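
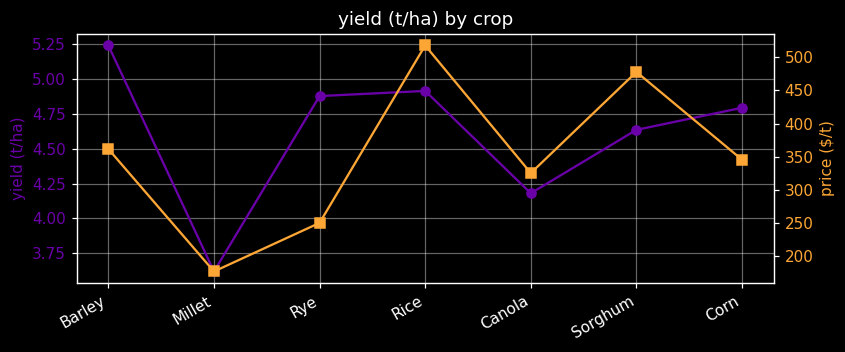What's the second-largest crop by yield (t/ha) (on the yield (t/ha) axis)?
Top 3 (on the yield (t/ha) axis): Barley ≈ 5.2, Rice ≈ 5.0, Rye ≈ 4.8.

Rice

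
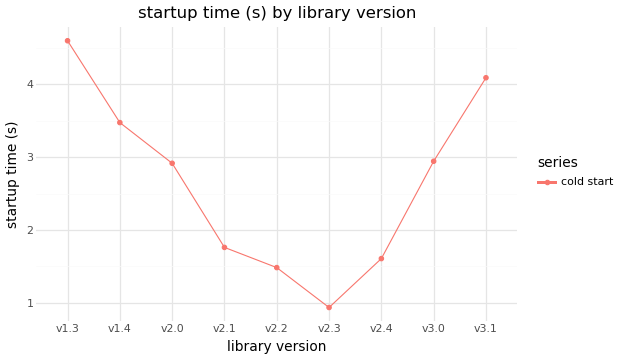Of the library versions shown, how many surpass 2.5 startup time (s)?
Above 2.5: v1.3, v1.4, v2.0, v3.0, v3.1.

5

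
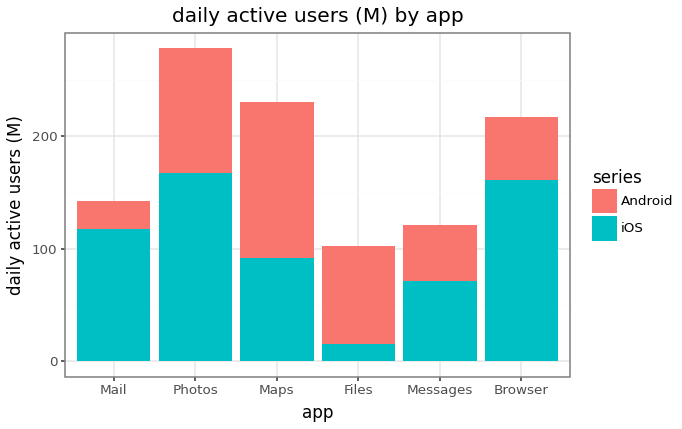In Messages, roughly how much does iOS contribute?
≈ 75

iOS top ≈ 75, bottom ≈ 0; segment ≈ 75.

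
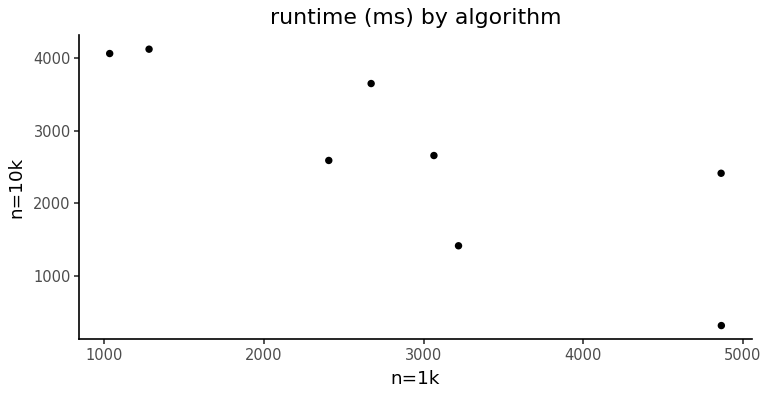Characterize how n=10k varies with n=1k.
negative, strong

Points are negatively correlated; strong (|r| ≈ 0.8).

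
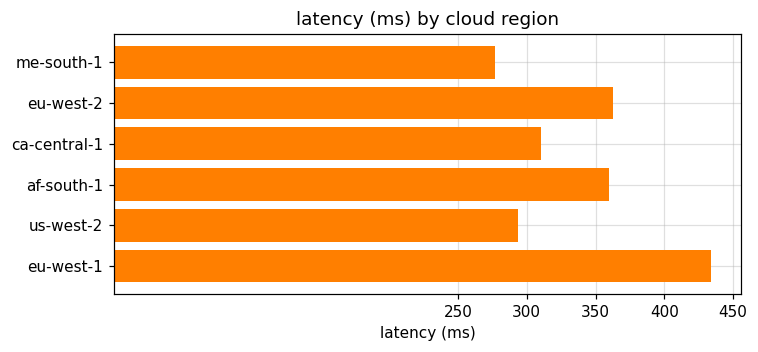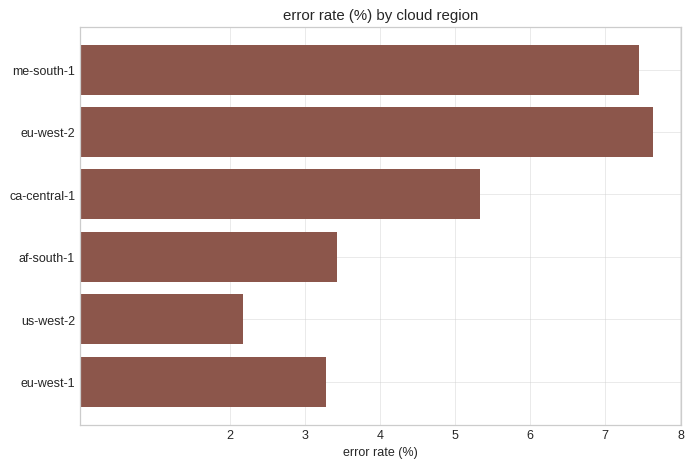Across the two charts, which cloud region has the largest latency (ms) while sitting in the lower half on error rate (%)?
eu-west-1

Chart 2 median error rate (%) ≈ 4; below-median cloud regions: af-south-1, us-west-2, eu-west-1. Among those, eu-west-1 has the highest latency (ms) (≈ 450).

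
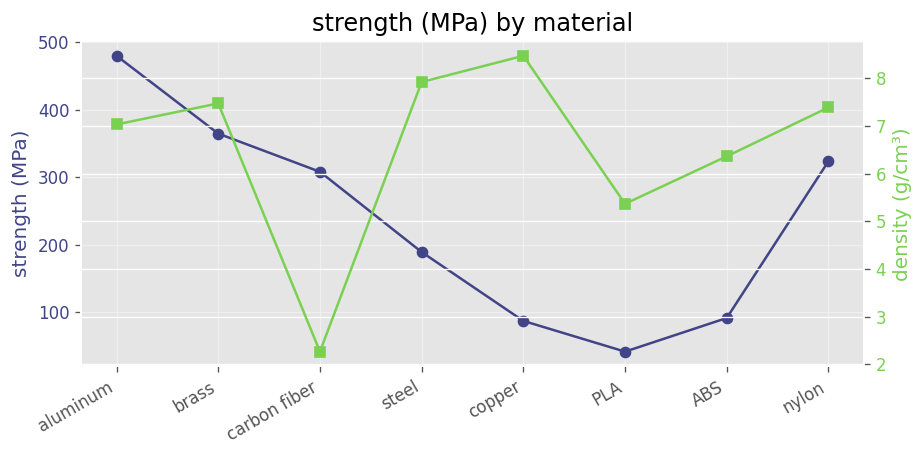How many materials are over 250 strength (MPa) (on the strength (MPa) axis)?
Above 250: aluminum, brass, carbon fiber, nylon.

4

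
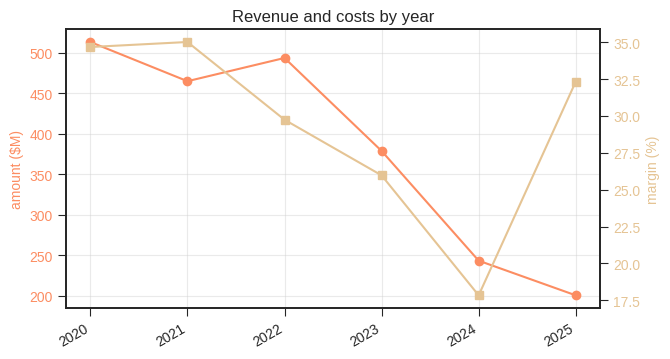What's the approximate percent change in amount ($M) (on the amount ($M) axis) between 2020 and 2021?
≈ -10%

2020 ≈ 500, 2021 ≈ 450; (450 − 500) / 500 ≈ -10%.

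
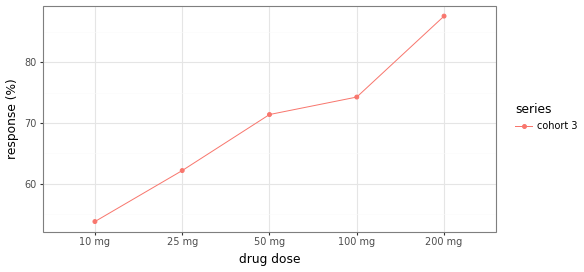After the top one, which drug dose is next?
Top 3: 200 mg ≈ 90, 100 mg ≈ 75, 50 mg ≈ 70.

100 mg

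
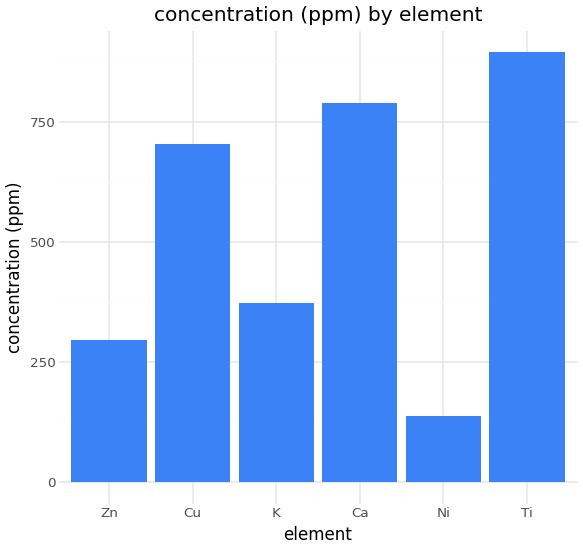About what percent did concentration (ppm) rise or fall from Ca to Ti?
≈ +12.5%

Ca ≈ 800, Ti ≈ 900; (900 − 800) / 800 ≈ +12.5%.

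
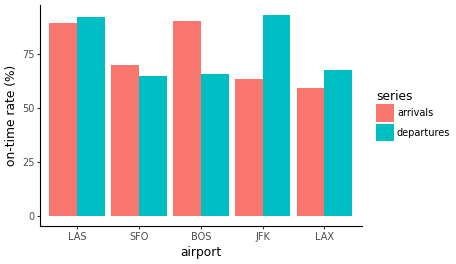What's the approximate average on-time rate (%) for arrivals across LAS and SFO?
≈ 80

(90 + 70) / 2 ≈ 80.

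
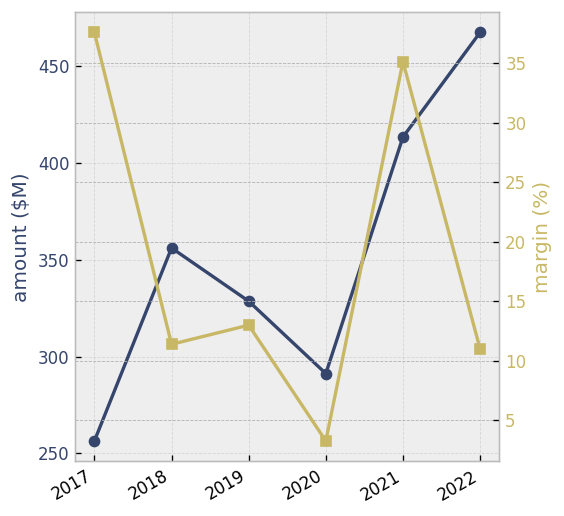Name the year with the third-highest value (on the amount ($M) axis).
2018

Top 4 (on the amount ($M) axis): 2022 ≈ 460, 2021 ≈ 420, 2018 ≈ 360, 2019 ≈ 320.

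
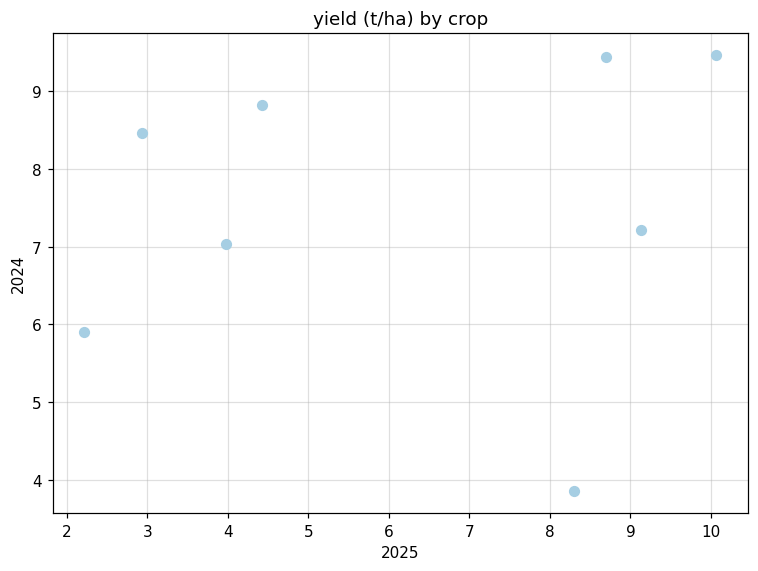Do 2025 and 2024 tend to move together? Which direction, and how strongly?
no clear correlation

Points are roughly uncorrelated; weak (|r| ≈ 0.1).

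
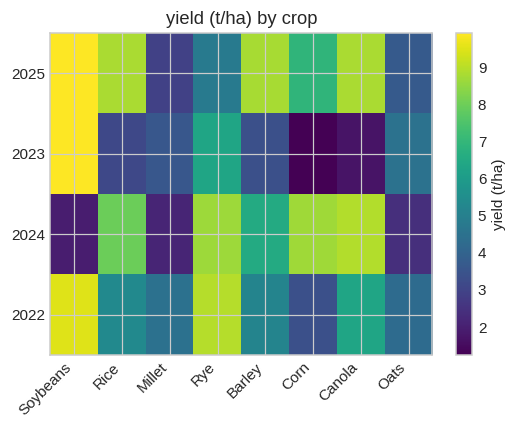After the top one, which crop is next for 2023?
Top 3 for 2023: Soybeans ≈ 10, Rye ≈ 6, Oats ≈ 5.

Rye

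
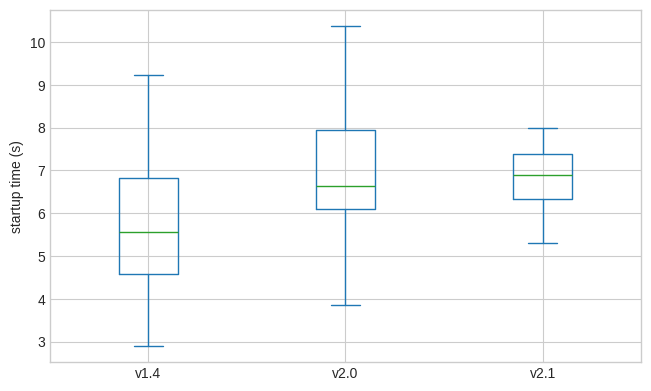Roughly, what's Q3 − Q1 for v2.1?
Q3 ≈ 7.4, Q1 ≈ 6.3; IQR ≈ 1.1.

≈ 1.1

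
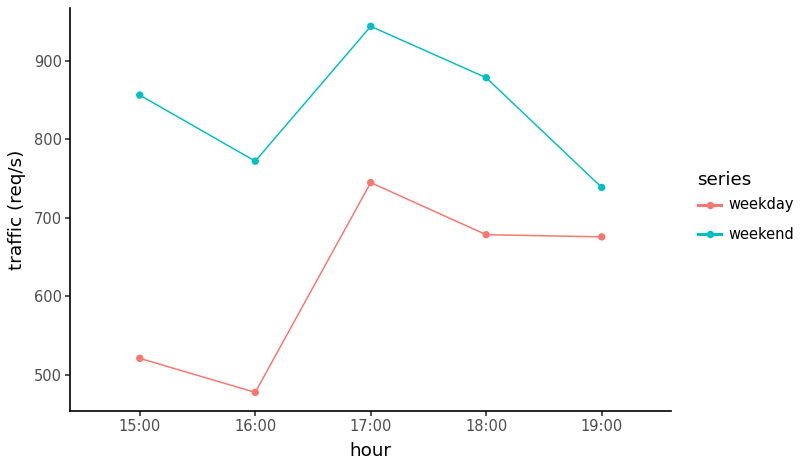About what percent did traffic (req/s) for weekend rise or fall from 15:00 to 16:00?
≈ -11.8%

15:00 ≈ 850, 16:00 ≈ 750; (750 − 850) / 850 ≈ -11.8%.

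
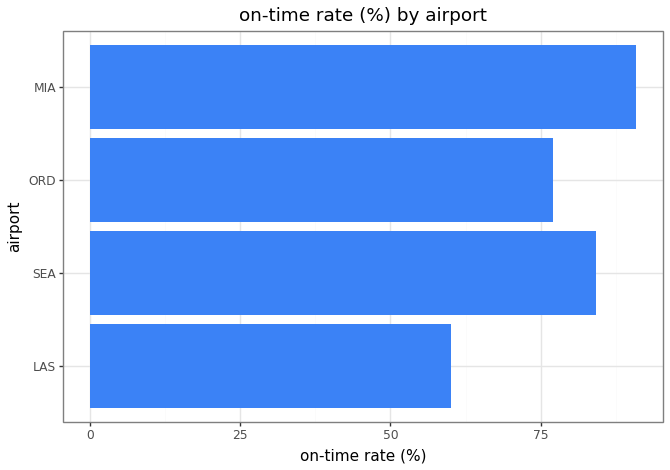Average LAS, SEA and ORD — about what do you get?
(60 + 80 + 80) / 3 ≈ 73.

≈ 73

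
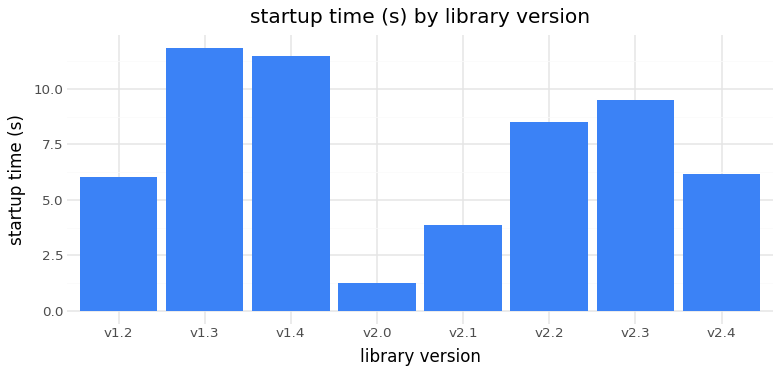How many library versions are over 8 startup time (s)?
Above 8: v1.3, v1.4, v2.2, v2.3.

4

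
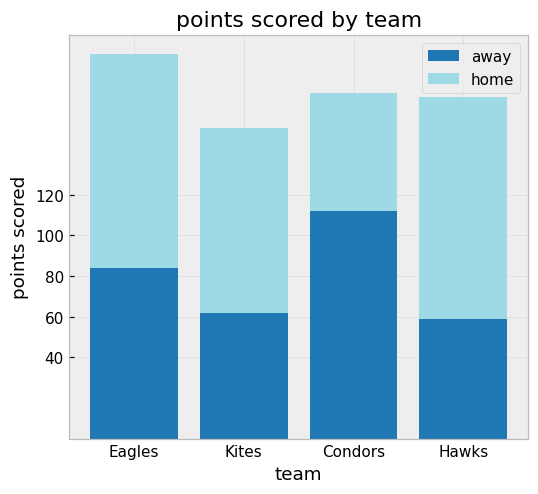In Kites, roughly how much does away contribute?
≈ 60

away top ≈ 60, bottom ≈ 0; segment ≈ 60.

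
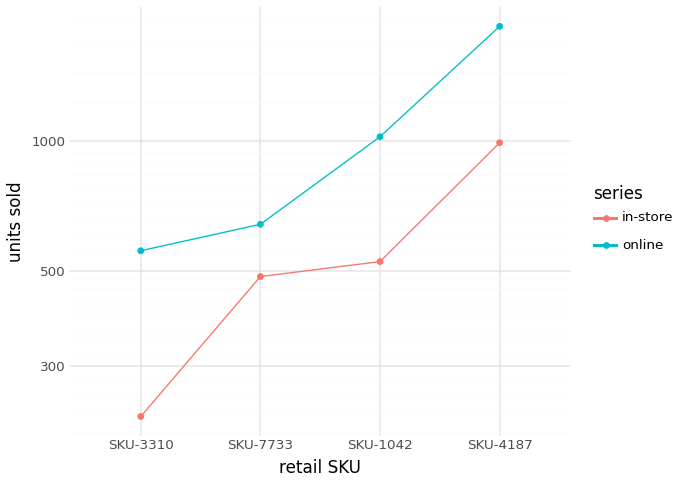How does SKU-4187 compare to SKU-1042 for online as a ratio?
SKU-4187 ≈ 1800, SKU-1042 ≈ 1000; 1800/1000 ≈ 1.8.

≈ 1.8×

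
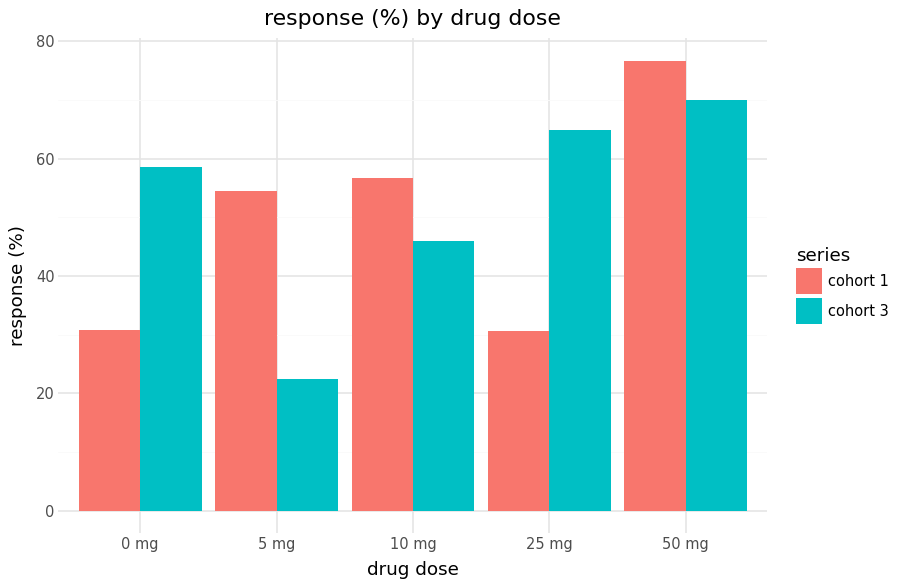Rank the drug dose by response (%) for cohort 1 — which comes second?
Top 3 for cohort 1: 50 mg ≈ 80, 10 mg ≈ 60, 5 mg ≈ 50.

10 mg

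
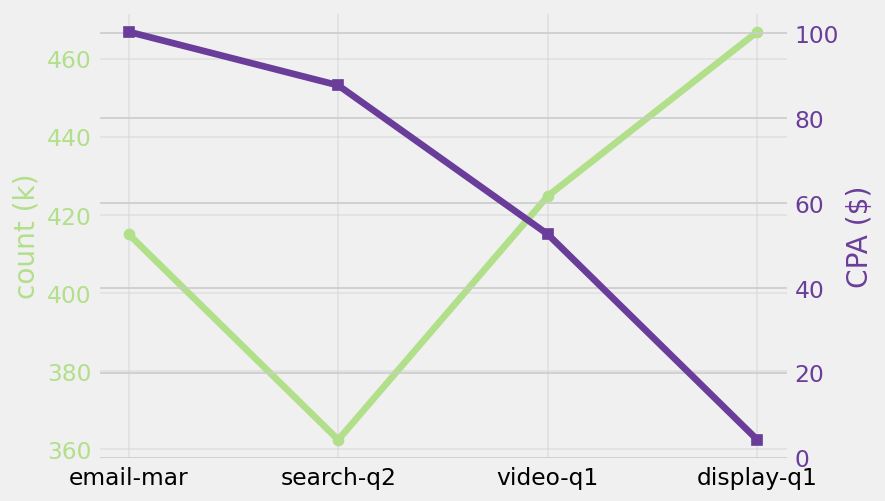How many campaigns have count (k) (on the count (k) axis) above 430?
Above 430: display-q1.

1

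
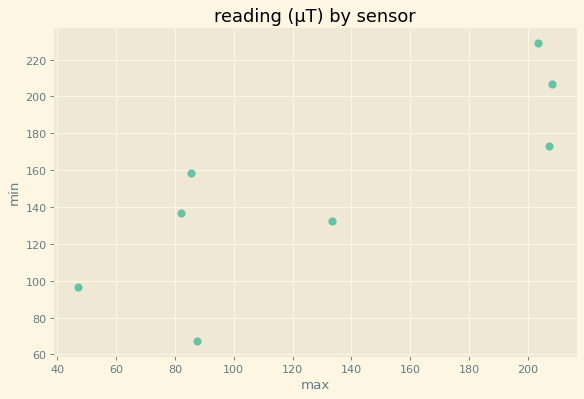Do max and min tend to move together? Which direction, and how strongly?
Points are positively correlated; strong (|r| ≈ 0.8).

positive, strong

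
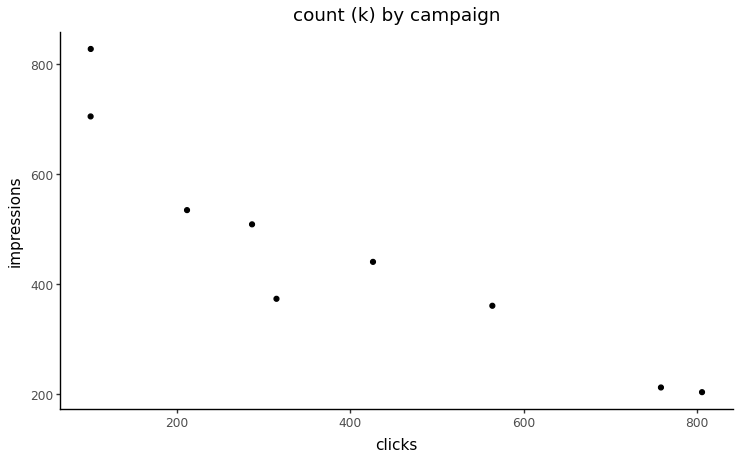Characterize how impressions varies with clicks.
negative, strong

Points are negatively correlated; strong (|r| ≈ 0.9).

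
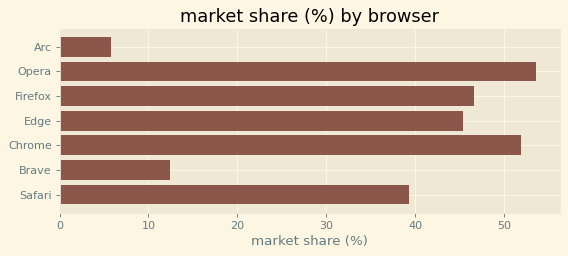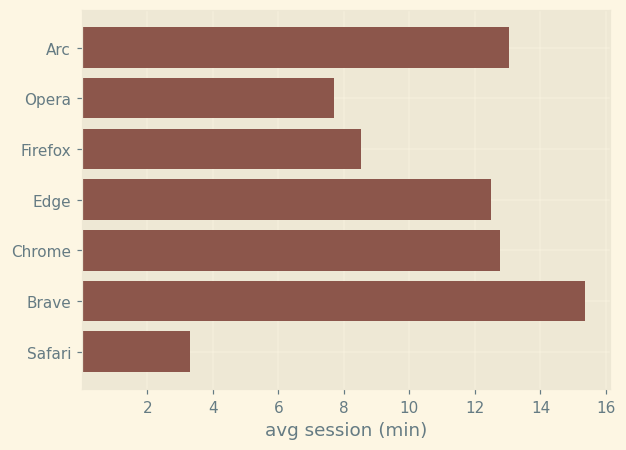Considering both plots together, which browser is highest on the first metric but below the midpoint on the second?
Chart 2 median avg session (min) ≈ 12; below-median browsers: Opera, Firefox, Safari. Among those, Opera has the highest market share (%) (≈ 55).

Opera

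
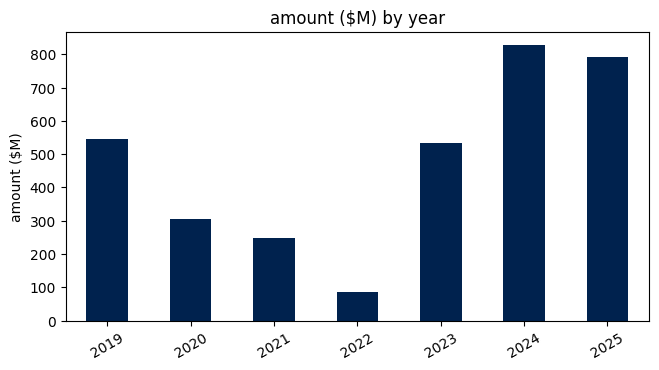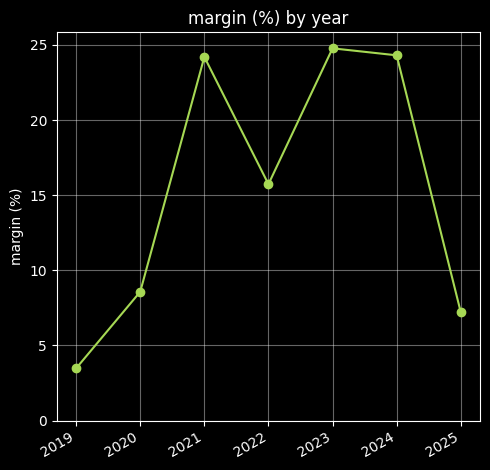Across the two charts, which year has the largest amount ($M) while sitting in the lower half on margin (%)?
2025

Chart 2 median margin (%) ≈ 15; below-median years: 2019, 2020, 2025. Among those, 2025 has the highest amount ($M) (≈ 800).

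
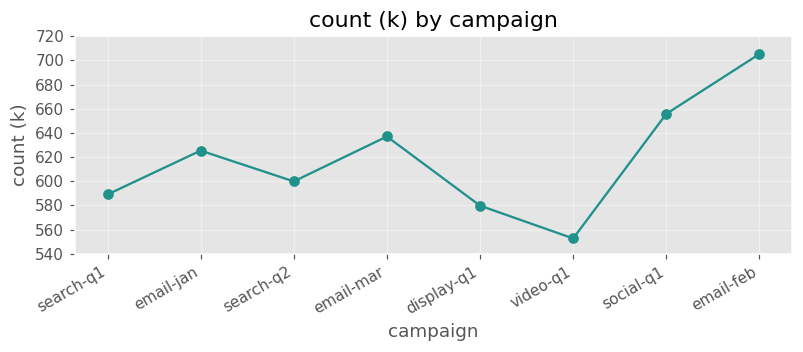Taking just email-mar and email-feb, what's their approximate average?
(640 + 700) / 2 ≈ 670.

≈ 670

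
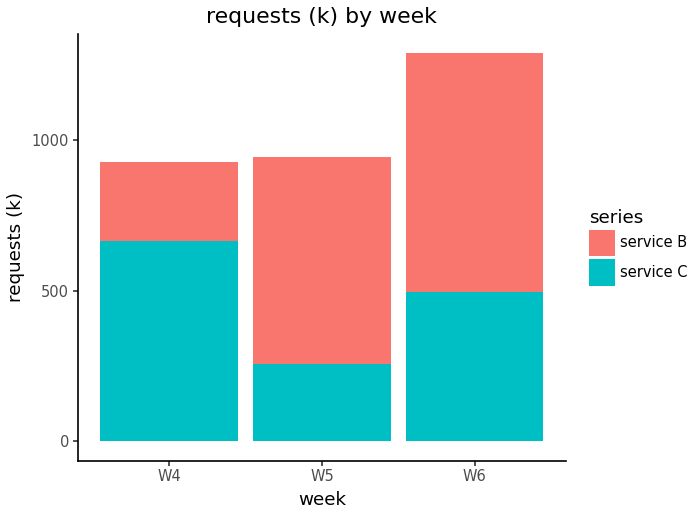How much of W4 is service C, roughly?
≈ 600

service C top ≈ 600, bottom ≈ 0; segment ≈ 600.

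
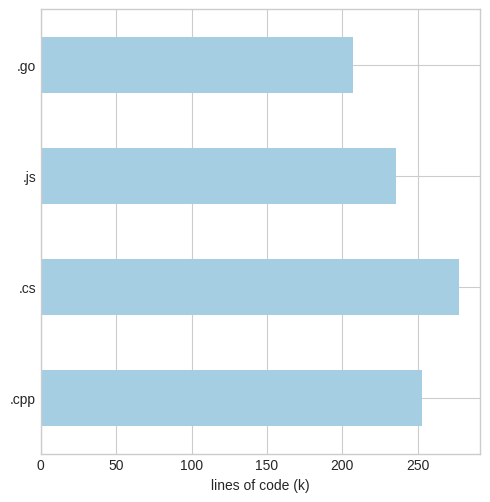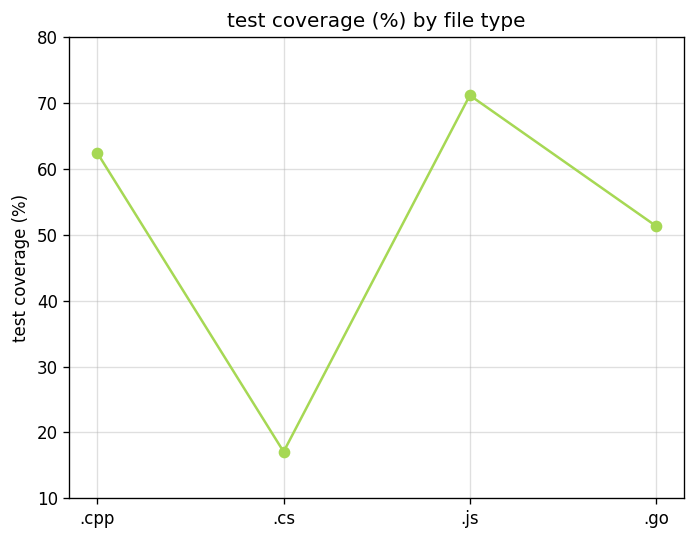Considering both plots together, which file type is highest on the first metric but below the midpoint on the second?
Chart 2 median test coverage (%) ≈ 60; below-median file types: .cs, .go. Among those, .cs has the highest lines of code (k) (≈ 300).

.cs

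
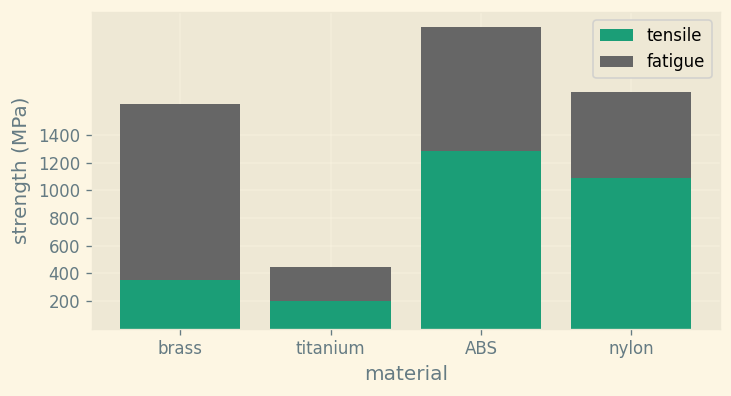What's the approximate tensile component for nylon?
tensile top ≈ 1000, bottom ≈ 0; segment ≈ 1000.

≈ 1000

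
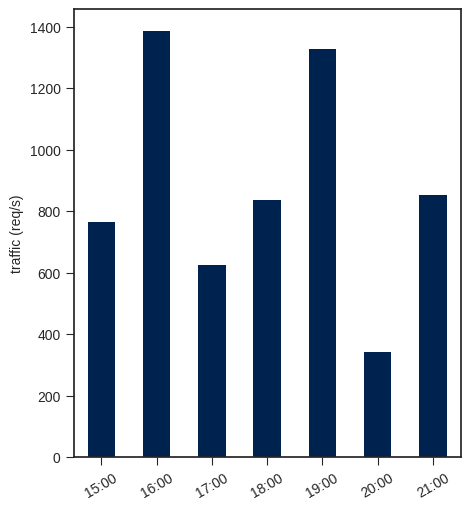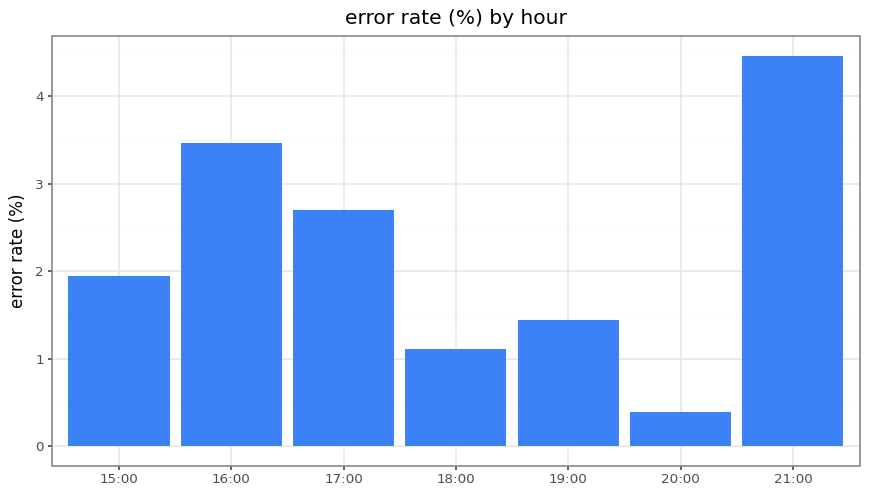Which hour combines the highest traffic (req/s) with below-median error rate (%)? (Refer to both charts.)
Chart 2 median error rate (%) ≈ 2; below-median hours: 18:00, 19:00, 20:00. Among those, 19:00 has the highest traffic (req/s) (≈ 1400).

19:00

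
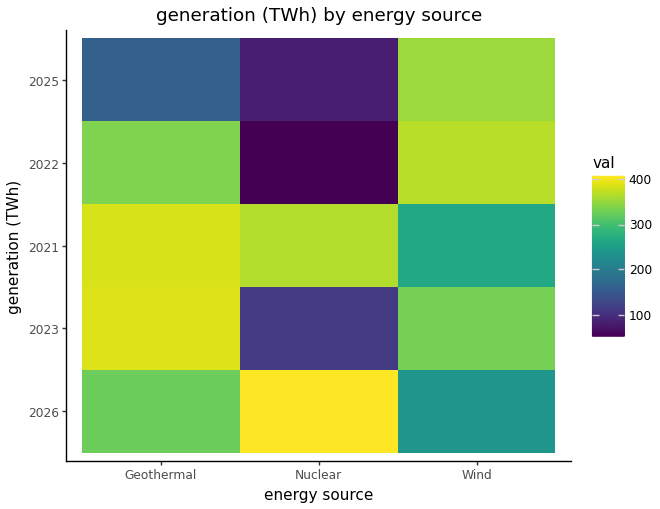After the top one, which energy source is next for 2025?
Top 3 for 2025: Wind ≈ 350, Geothermal ≈ 150, Nuclear ≈ 100.

Geothermal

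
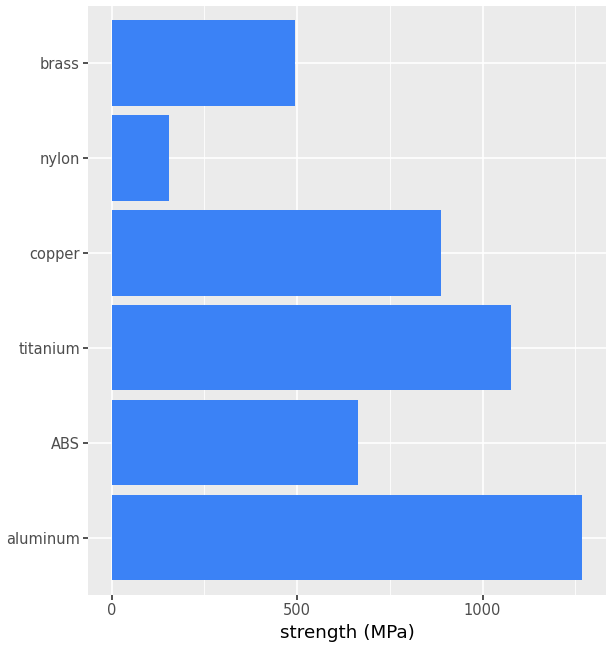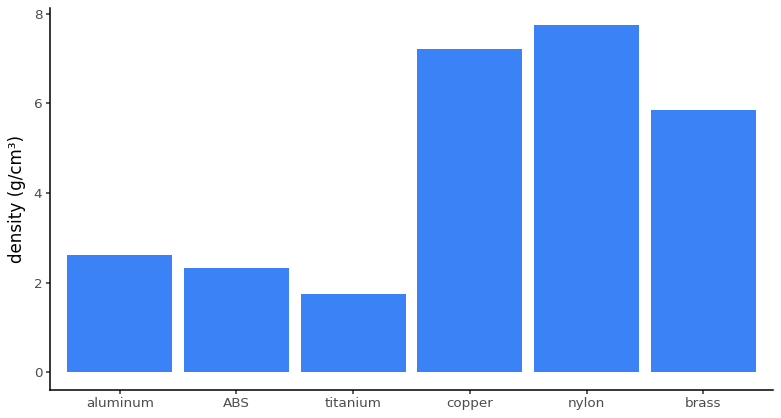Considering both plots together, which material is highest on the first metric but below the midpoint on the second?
Chart 2 median density (g/cm³) ≈ 4; below-median materials: aluminum, ABS, titanium. Among those, aluminum has the highest strength (MPa) (≈ 1200).

aluminum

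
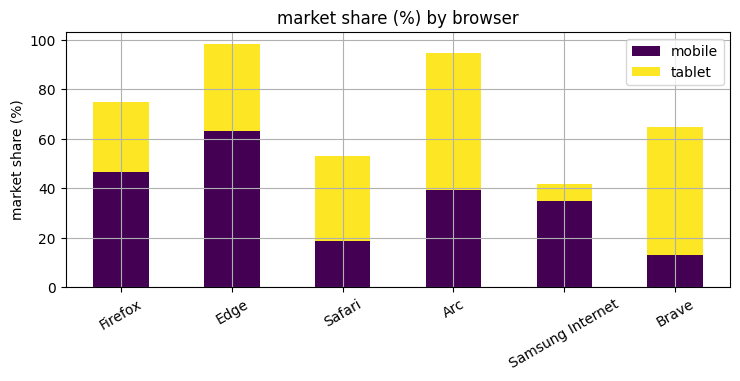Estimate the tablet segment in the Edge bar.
≈ 40

tablet top ≈ 100, bottom ≈ 60; segment ≈ 40.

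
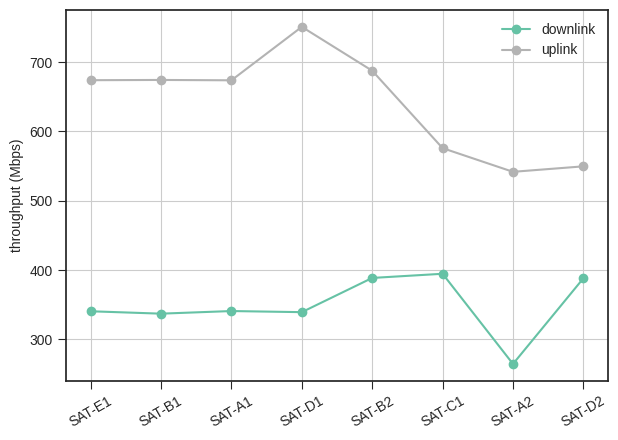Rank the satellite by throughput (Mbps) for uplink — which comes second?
SAT-B2

Top 3 for uplink: SAT-D1 ≈ 750, SAT-B2 ≈ 700, SAT-B1 ≈ 650.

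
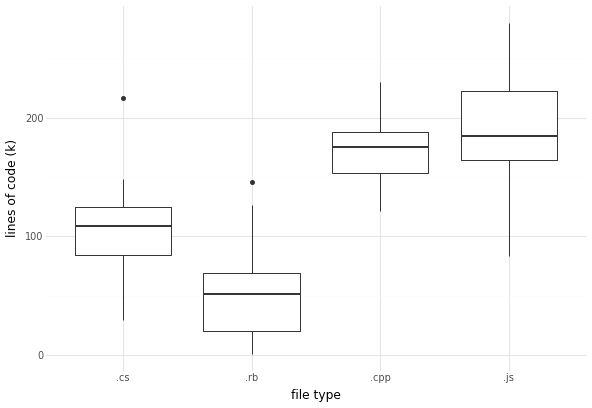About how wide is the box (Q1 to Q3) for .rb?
≈ 40

Q3 ≈ 60, Q1 ≈ 20; IQR ≈ 40.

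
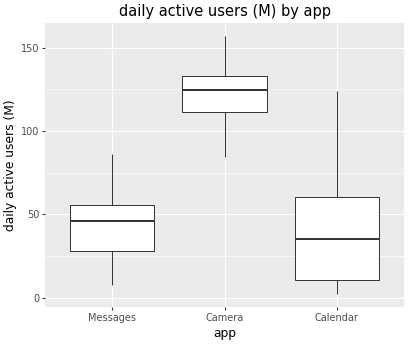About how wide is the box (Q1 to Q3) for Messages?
≈ 30

Q3 ≈ 60, Q1 ≈ 30; IQR ≈ 30.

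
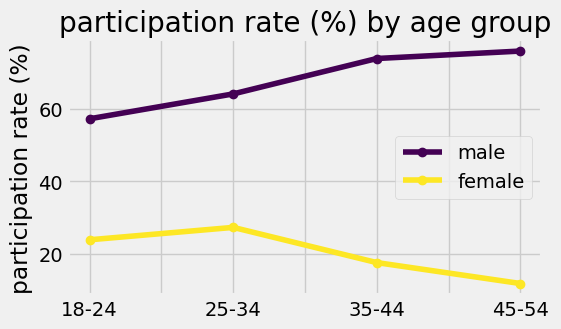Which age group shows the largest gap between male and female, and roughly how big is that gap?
45-54: male ≈ 80, female ≈ 10 → gap ≈ 70. Next-largest (35-44) is only ≈ 50.

45-54, ≈ 70 %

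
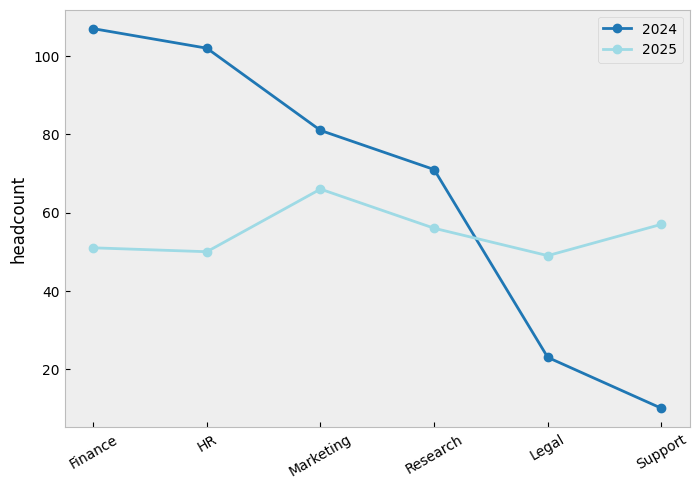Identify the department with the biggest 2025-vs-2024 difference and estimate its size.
Finance: 2025 ≈ 50, 2024 ≈ 110 → gap ≈ 60. Next-largest (HR) is only ≈ 50.

Finance, ≈ 60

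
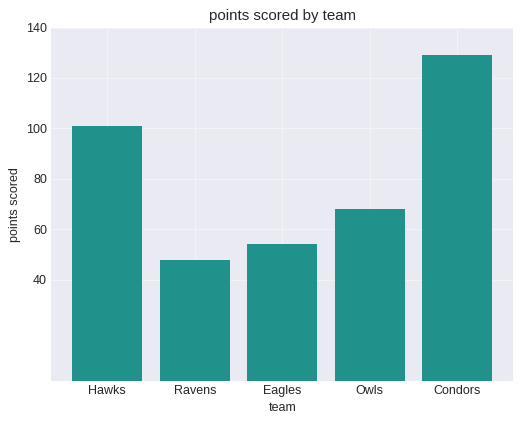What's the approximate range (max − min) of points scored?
≈ 80

Max Condors ≈ 120, min Ravens ≈ 40; range ≈ 80.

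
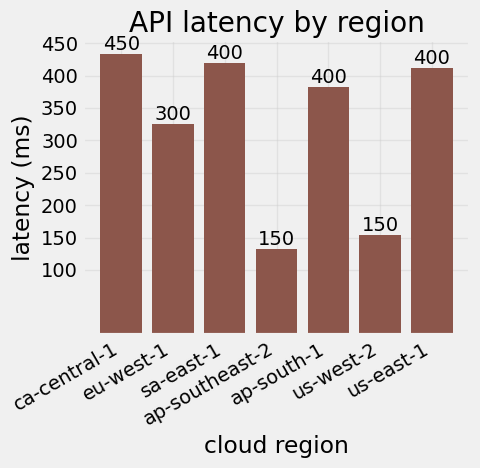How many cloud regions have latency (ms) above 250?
5

Above 250: ca-central-1, eu-west-1, sa-east-1, ap-south-1, us-east-1.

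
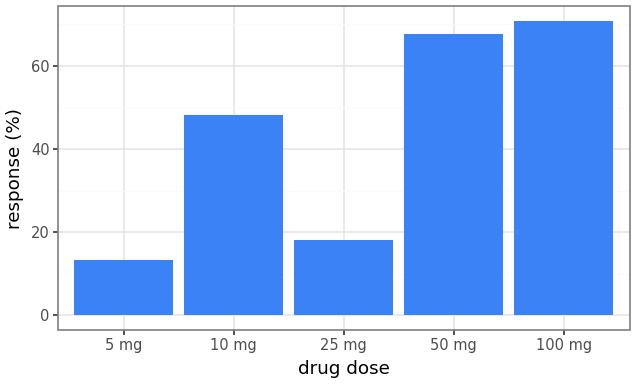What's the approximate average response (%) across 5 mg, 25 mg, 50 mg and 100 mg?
≈ 42

(10 + 20 + 70 + 70) / 4 ≈ 42.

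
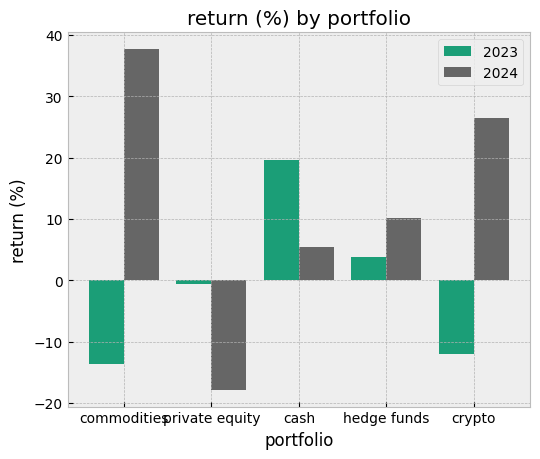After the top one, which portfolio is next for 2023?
Top 3 for 2023: cash ≈ 20, hedge funds ≈ 5, private equity ≈ 0.

hedge funds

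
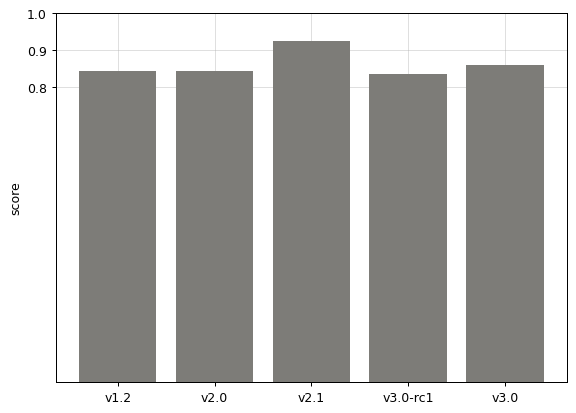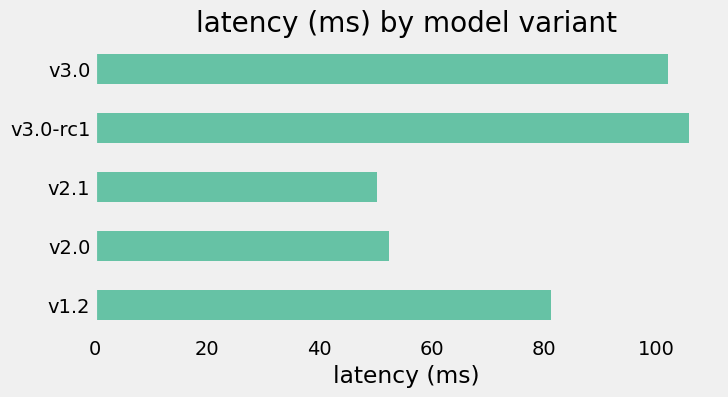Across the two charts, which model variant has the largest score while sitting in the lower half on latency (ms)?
v2.1

Chart 2 median latency (ms) ≈ 80; below-median model variants: v2.0, v2.1. Among those, v2.1 has the highest score (≈ 0.9).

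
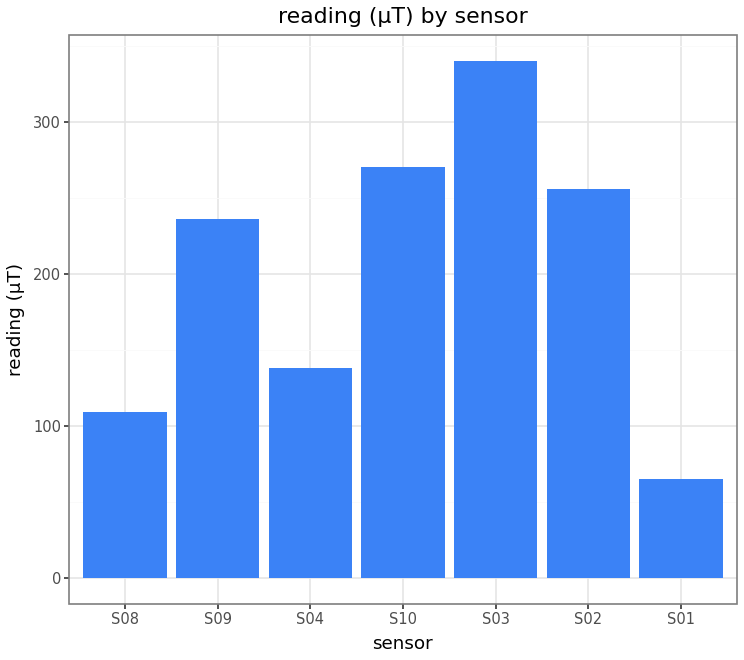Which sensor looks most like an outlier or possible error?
S01 ≈ 50; the rest sit between ≈ 100 and ≈ 350.

S01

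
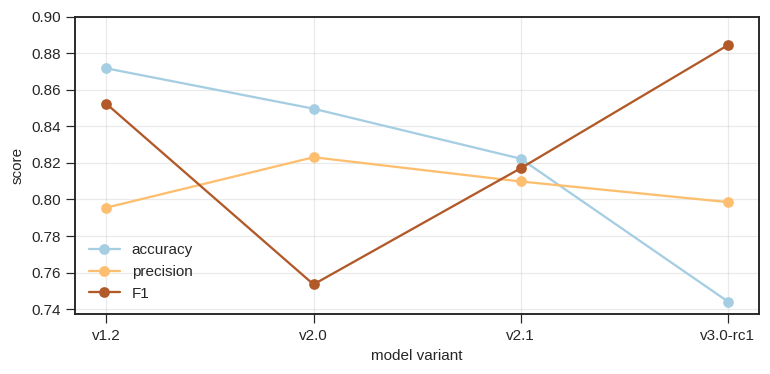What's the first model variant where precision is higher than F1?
v1.2: precision ≈ 0.80 vs F1 ≈ 0.86 (not yet); v2.0: precision ≈ 0.82 vs F1 ≈ 0.76 (first crossover).

v2.0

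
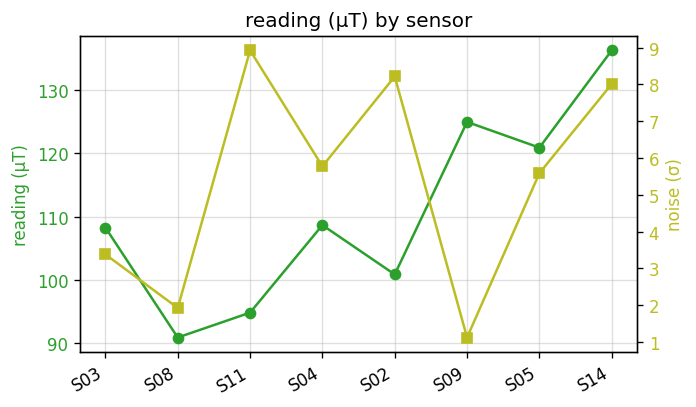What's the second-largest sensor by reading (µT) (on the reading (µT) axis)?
Top 3 (on the reading (µT) axis): S14 ≈ 135, S09 ≈ 125, S05 ≈ 120.

S09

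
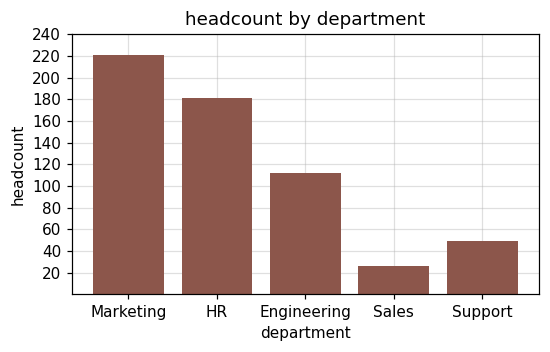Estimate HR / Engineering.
≈ 1.5×

HR ≈ 180, Engineering ≈ 120; 180/120 ≈ 1.5.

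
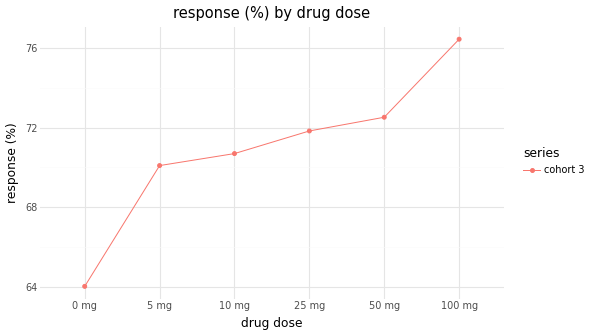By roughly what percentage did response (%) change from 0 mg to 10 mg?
0 mg ≈ 64, 10 mg ≈ 70; (70 − 64) / 64 ≈ +9.4%.

≈ +9.4%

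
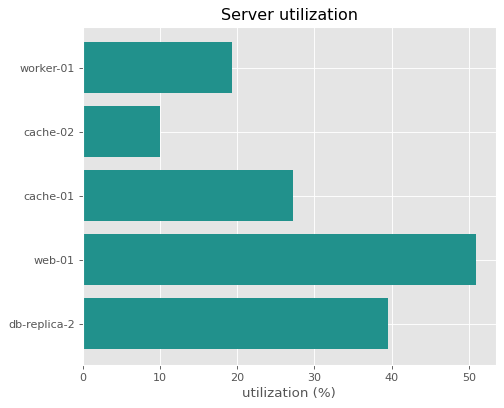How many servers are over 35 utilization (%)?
Above 35: web-01, db-replica-2.

2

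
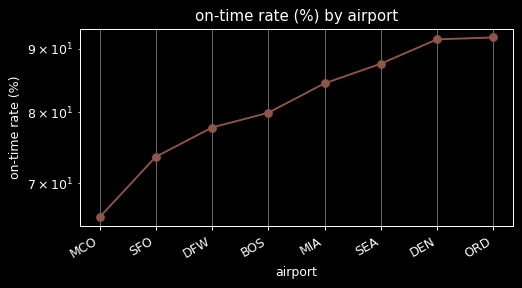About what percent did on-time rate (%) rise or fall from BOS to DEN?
BOS ≈ 80, DEN ≈ 90; (90 − 80) / 80 ≈ +12.5%.

≈ +12.5%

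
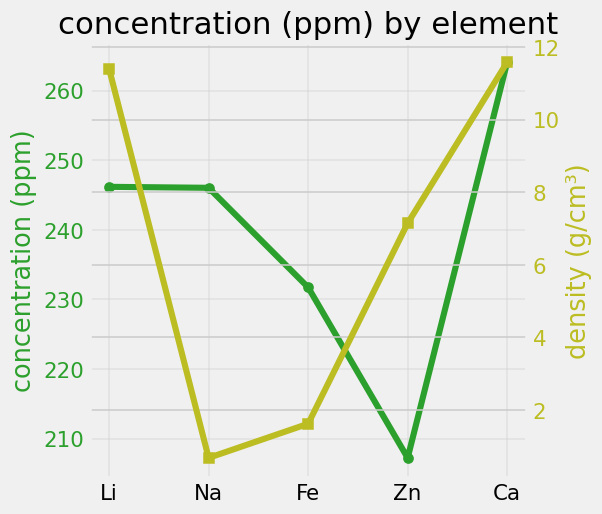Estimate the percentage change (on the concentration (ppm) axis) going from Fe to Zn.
≈ -10.9%

Fe ≈ 230, Zn ≈ 205; (205 − 230) / 230 ≈ -10.9%.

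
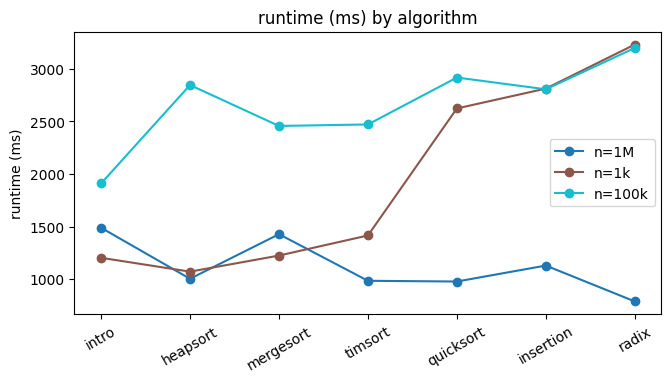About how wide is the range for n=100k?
Max radix ≈ 3000, min intro ≈ 2000; range ≈ 1000.

≈ 1000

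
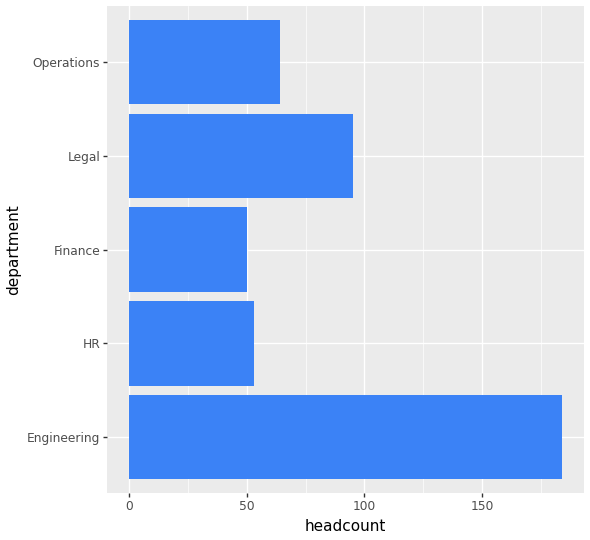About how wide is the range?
Max Engineering ≈ 180, min Finance ≈ 40; range ≈ 140.

≈ 140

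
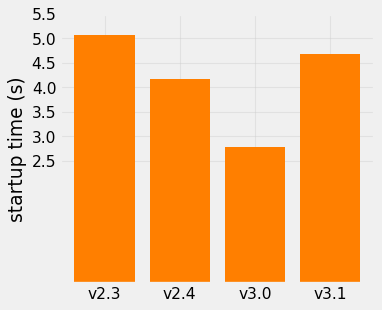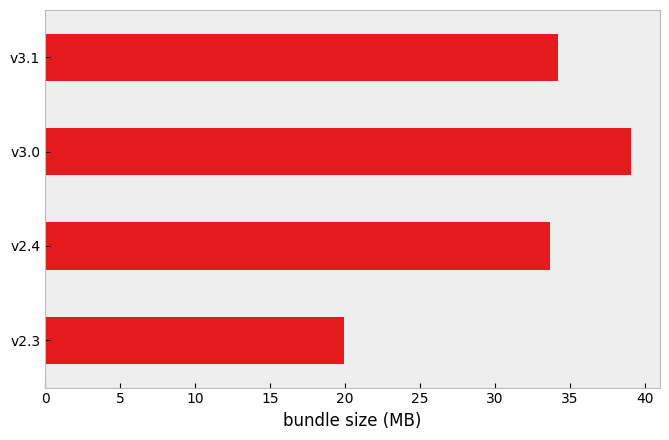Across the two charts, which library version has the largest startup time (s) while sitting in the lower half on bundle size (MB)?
v2.3

Chart 2 median bundle size (MB) ≈ 35; below-median library versions: v2.3, v2.4. Among those, v2.3 has the highest startup time (s) (≈ 5).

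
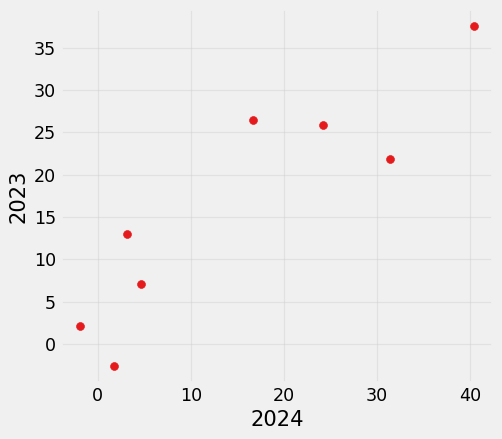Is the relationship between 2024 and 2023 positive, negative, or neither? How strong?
positive, strong

Points are positively correlated; strong (|r| ≈ 0.9).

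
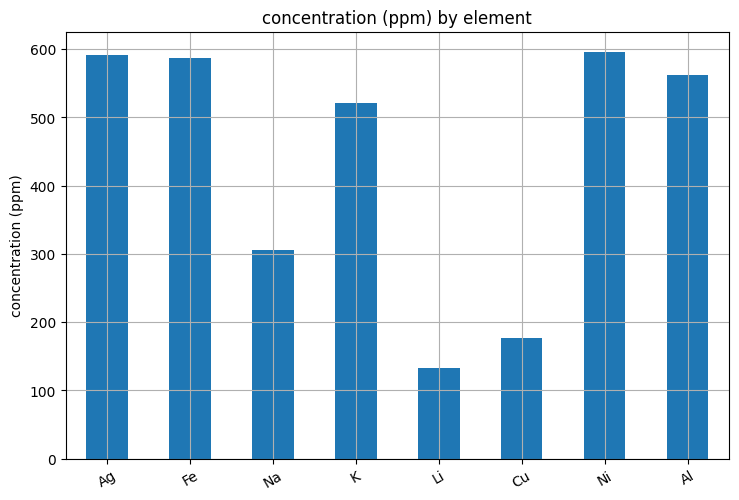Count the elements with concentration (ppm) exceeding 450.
5

Above 450: Ag, Fe, K, Ni, Al.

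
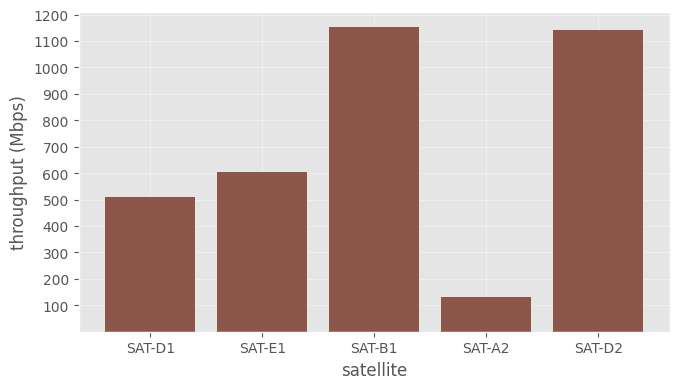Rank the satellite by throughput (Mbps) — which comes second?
Top 3: SAT-B1 ≈ 1200, SAT-D2 ≈ 1100, SAT-E1 ≈ 600.

SAT-D2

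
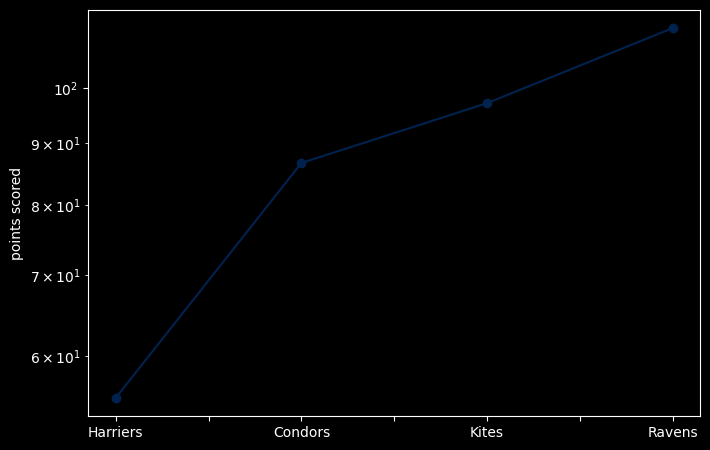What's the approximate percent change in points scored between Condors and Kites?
≈ +11.8%

Condors ≈ 85, Kites ≈ 95; (95 − 85) / 85 ≈ +11.8%.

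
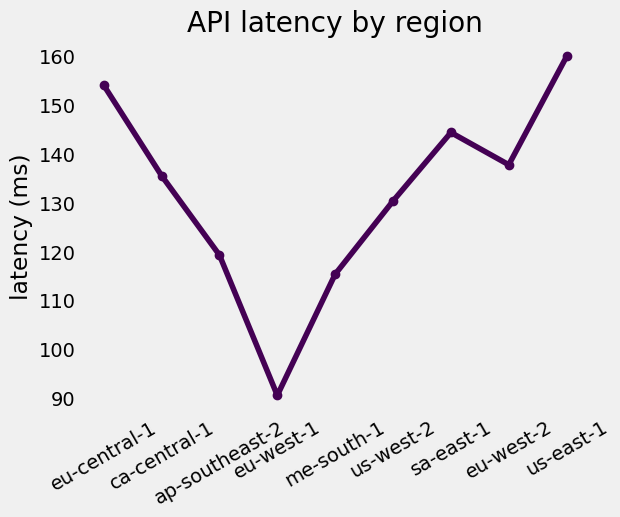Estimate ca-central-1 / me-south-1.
≈ 1.17×

ca-central-1 ≈ 140, me-south-1 ≈ 120; 140/120 ≈ 1.17.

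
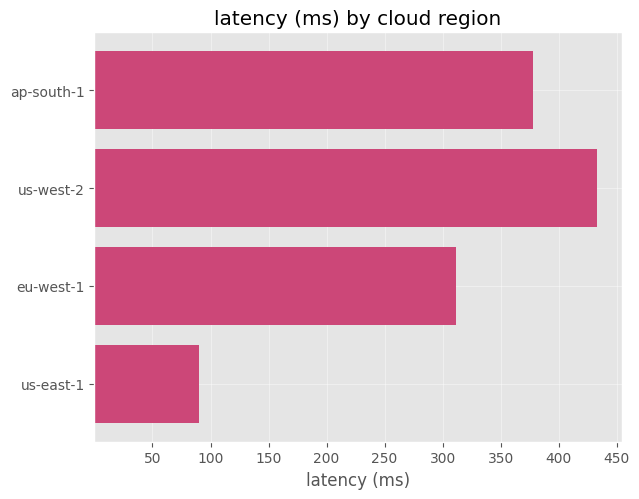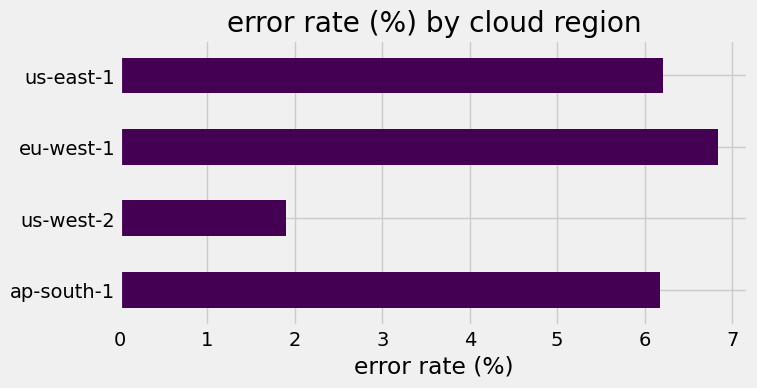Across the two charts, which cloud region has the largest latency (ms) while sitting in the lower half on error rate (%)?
us-west-2

Chart 2 median error rate (%) ≈ 6; below-median cloud regions: ap-south-1, us-west-2. Among those, us-west-2 has the highest latency (ms) (≈ 450).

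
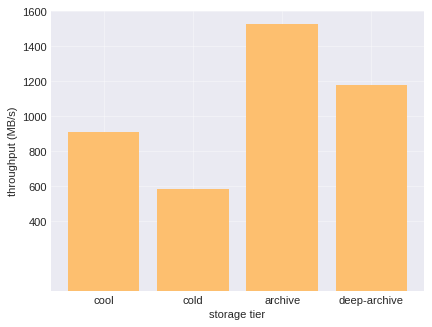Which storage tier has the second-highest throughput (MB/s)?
Top 3: archive ≈ 1600, deep-archive ≈ 1200, cool ≈ 1000.

deep-archive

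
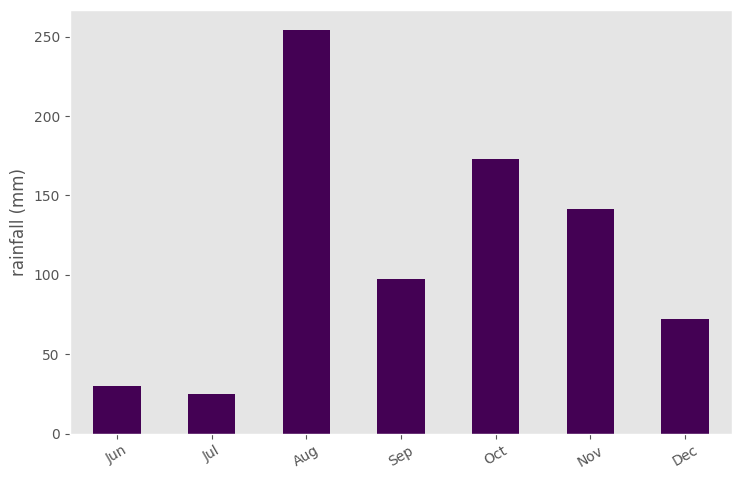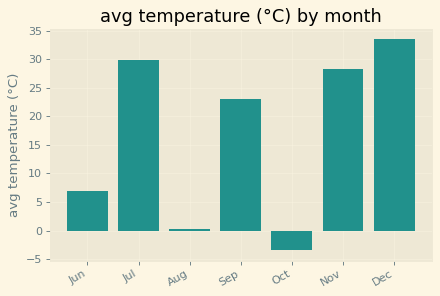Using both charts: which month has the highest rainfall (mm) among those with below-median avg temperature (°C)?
Aug

Chart 2 median avg temperature (°C) ≈ 25; below-median months: Jun, Aug, Oct. Among those, Aug has the highest rainfall (mm) (≈ 250).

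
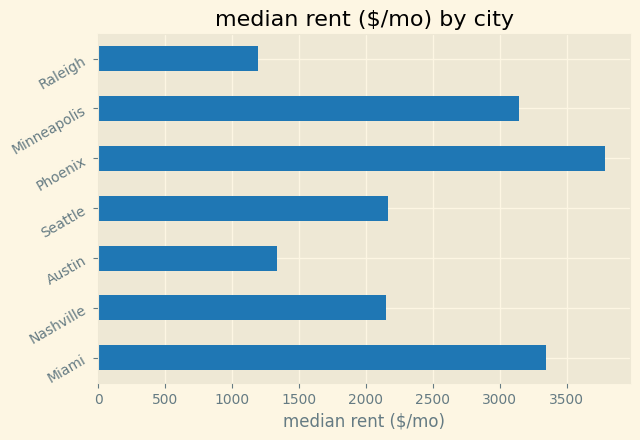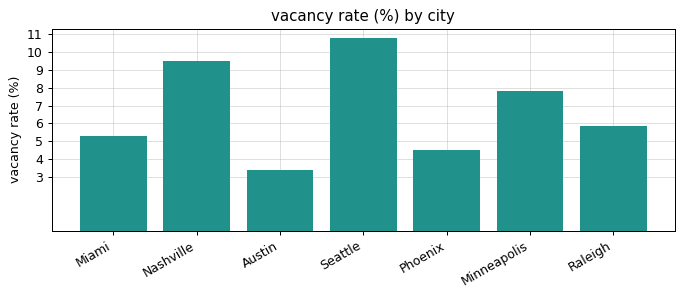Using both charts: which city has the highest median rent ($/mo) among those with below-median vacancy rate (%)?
Chart 2 median vacancy rate (%) ≈ 6; below-median cities: Miami, Austin, Phoenix. Among those, Phoenix has the highest median rent ($/mo) (≈ 4000).

Phoenix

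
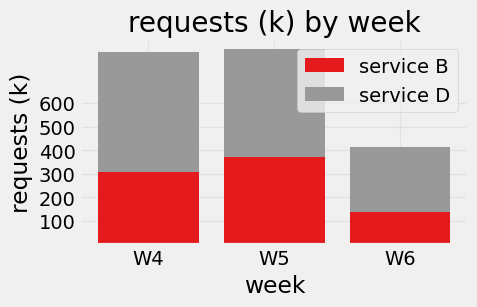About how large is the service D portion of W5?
≈ 400

service D top ≈ 800, bottom ≈ 400; segment ≈ 400.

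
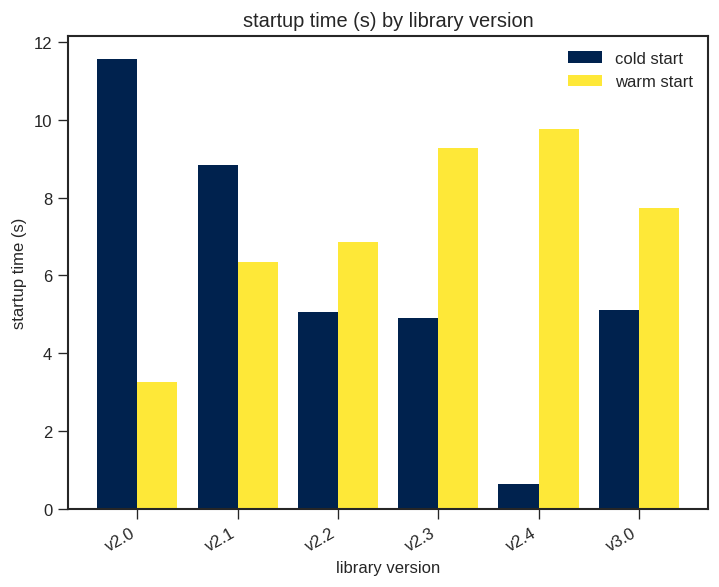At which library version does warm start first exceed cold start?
v2.1: warm start ≈ 6 vs cold start ≈ 9 (not yet); v2.2: warm start ≈ 7 vs cold start ≈ 5 (first crossover).

v2.2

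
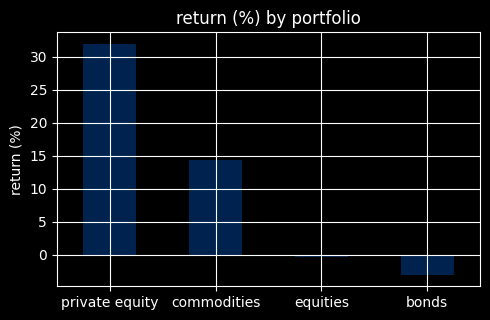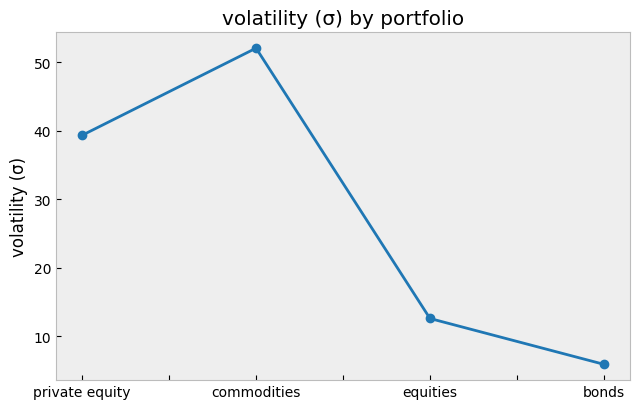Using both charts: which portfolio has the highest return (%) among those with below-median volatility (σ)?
equities

Chart 2 median volatility (σ) ≈ 25; below-median portfolios: equities, bonds. Among those, equities has the highest return (%) (≈ 0).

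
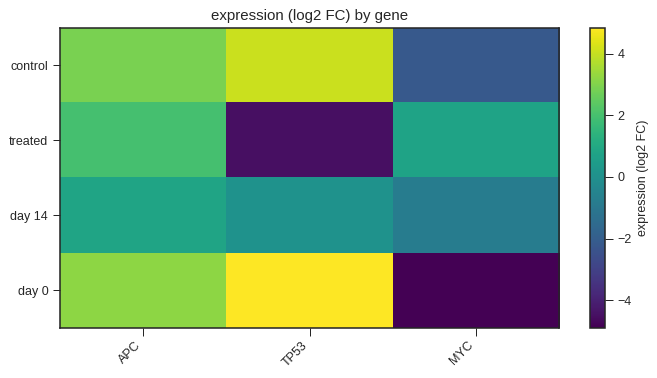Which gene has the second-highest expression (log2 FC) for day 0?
Top 3 for day 0: TP53 ≈ 5, APC ≈ 3, MYC ≈ -5.

APC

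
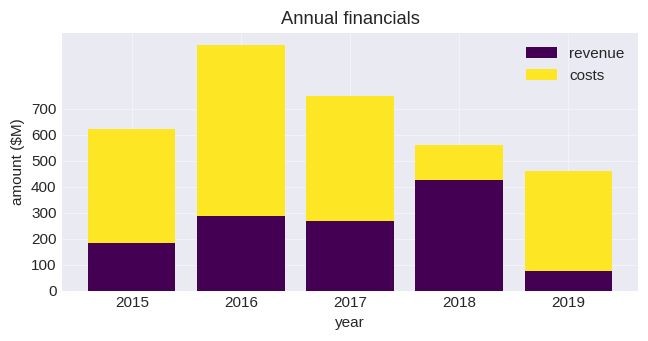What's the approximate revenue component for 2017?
≈ 300

revenue top ≈ 300, bottom ≈ 0; segment ≈ 300.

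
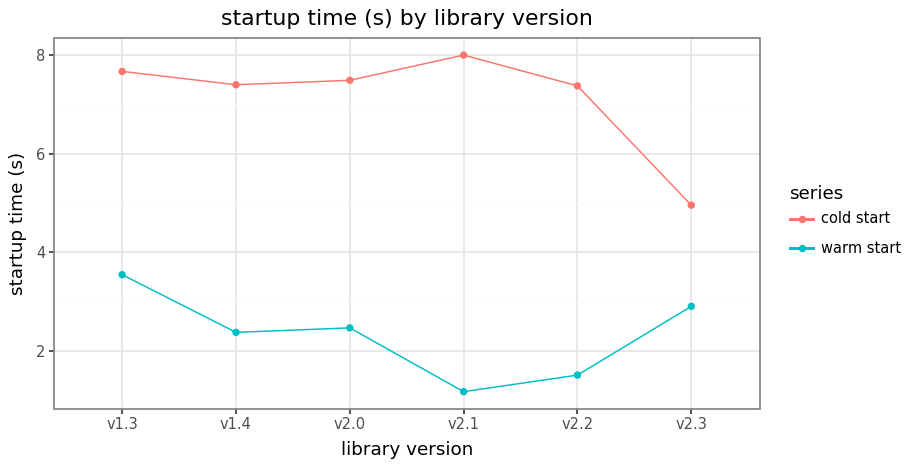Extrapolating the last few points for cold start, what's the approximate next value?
Last three: 8, 7, 5 → slope ≈ -1.5/step → next ≈ 3.5.

≈ 3.5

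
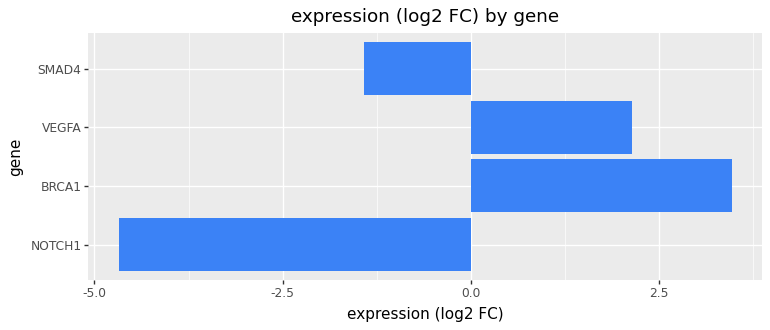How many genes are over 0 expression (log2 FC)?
2

Above 0: BRCA1, VEGFA.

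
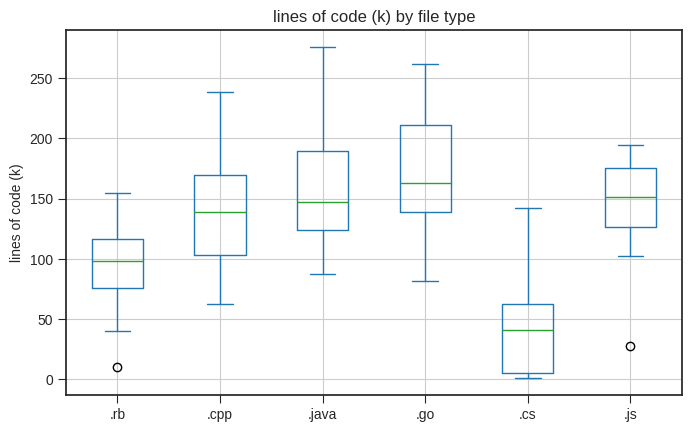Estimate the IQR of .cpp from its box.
≈ 70

Q3 ≈ 170, Q1 ≈ 100; IQR ≈ 70.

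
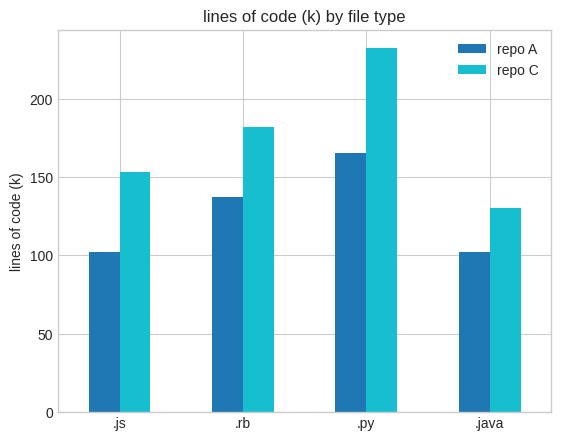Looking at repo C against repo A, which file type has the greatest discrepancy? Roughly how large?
.py, ≈ 80 k

.py: repo C ≈ 240, repo A ≈ 160 → gap ≈ 80. Next-largest (.js) is only ≈ 60.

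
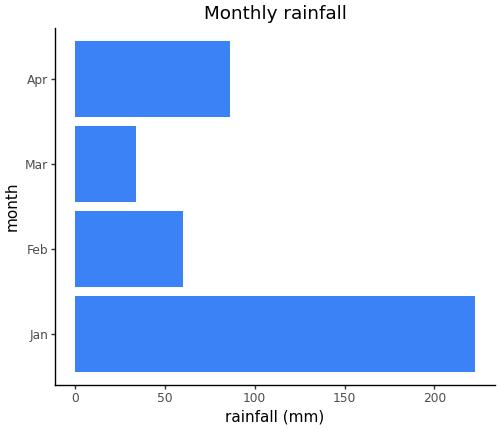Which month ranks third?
Feb

Top 4: Jan ≈ 220, Apr ≈ 80, Feb ≈ 60, Mar ≈ 40.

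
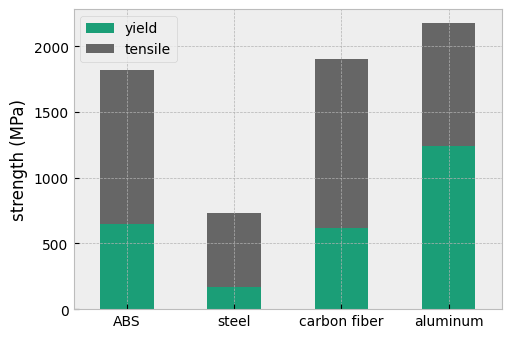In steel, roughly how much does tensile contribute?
tensile top ≈ 800, bottom ≈ 200; segment ≈ 600.

≈ 600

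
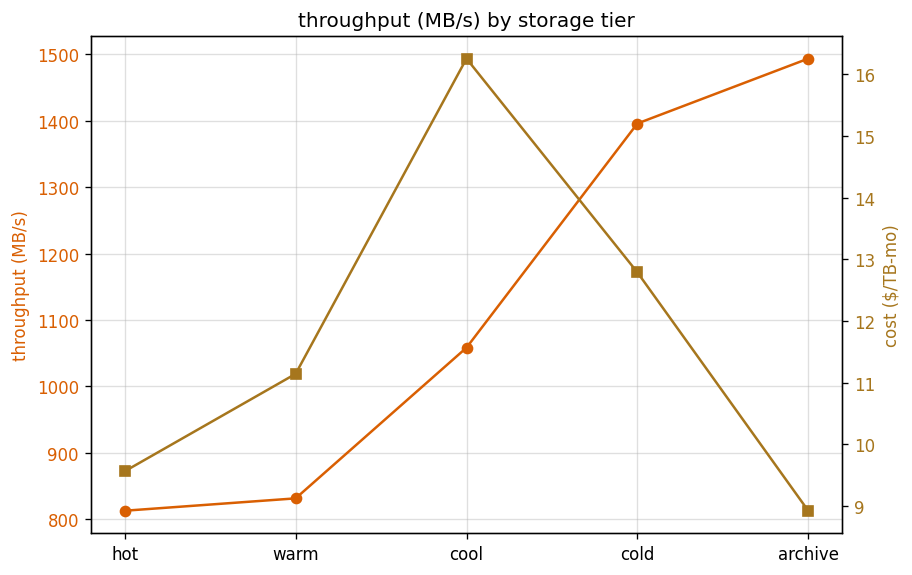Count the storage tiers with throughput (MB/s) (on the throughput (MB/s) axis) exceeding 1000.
3

Above 1000: cool, cold, archive.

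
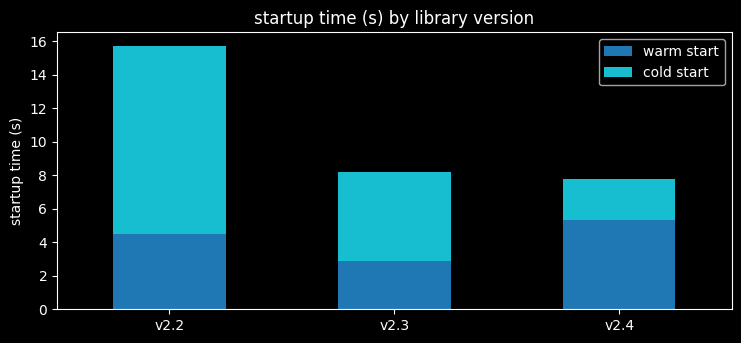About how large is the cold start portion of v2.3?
≈ 6

cold start top ≈ 8, bottom ≈ 2; segment ≈ 6.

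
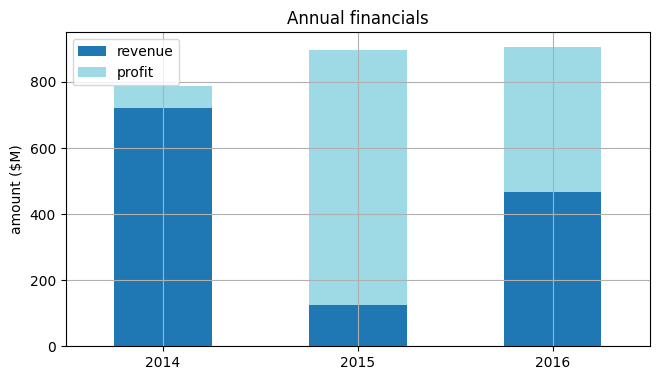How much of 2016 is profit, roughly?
≈ 400

profit top ≈ 900, bottom ≈ 500; segment ≈ 400.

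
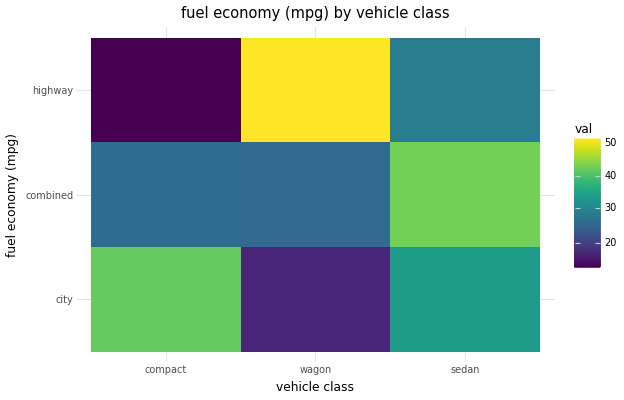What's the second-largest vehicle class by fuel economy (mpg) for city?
sedan

Top 3 for city: compact ≈ 40, sedan ≈ 35, wagon ≈ 15.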